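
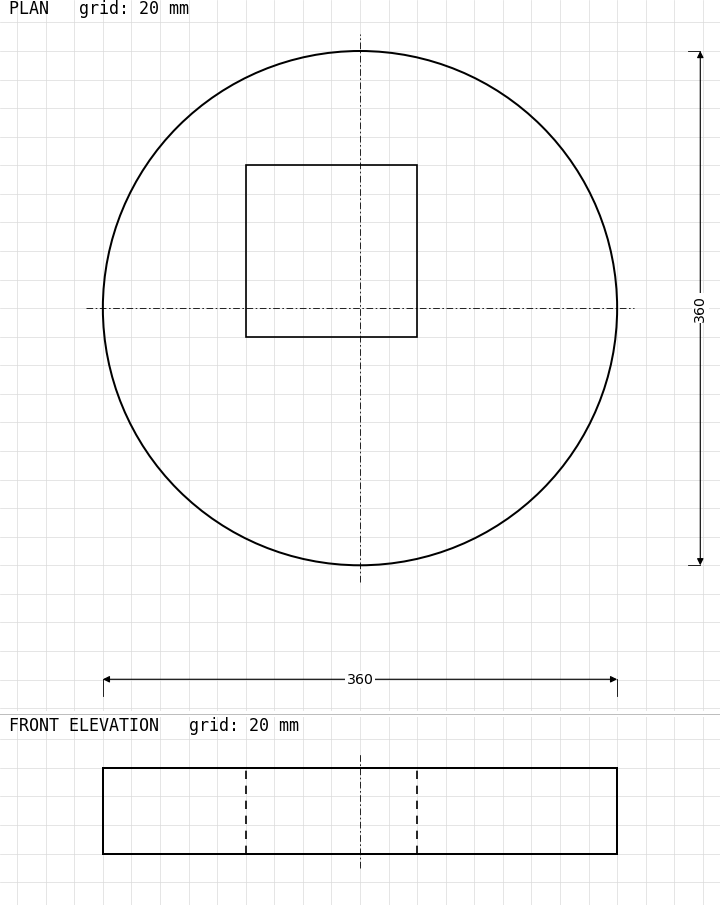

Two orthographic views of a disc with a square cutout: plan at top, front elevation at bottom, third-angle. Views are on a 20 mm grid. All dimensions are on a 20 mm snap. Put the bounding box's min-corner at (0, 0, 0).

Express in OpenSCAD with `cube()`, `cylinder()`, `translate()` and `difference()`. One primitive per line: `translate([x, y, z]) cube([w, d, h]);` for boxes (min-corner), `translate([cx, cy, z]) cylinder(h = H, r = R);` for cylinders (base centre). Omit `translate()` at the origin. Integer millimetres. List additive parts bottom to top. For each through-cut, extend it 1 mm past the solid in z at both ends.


difference() {
  translate([180, 180, 0]) cylinder(h = 60, r = 180);
  translate([100, 160, -1]) cube([120, 120, 62]);
}


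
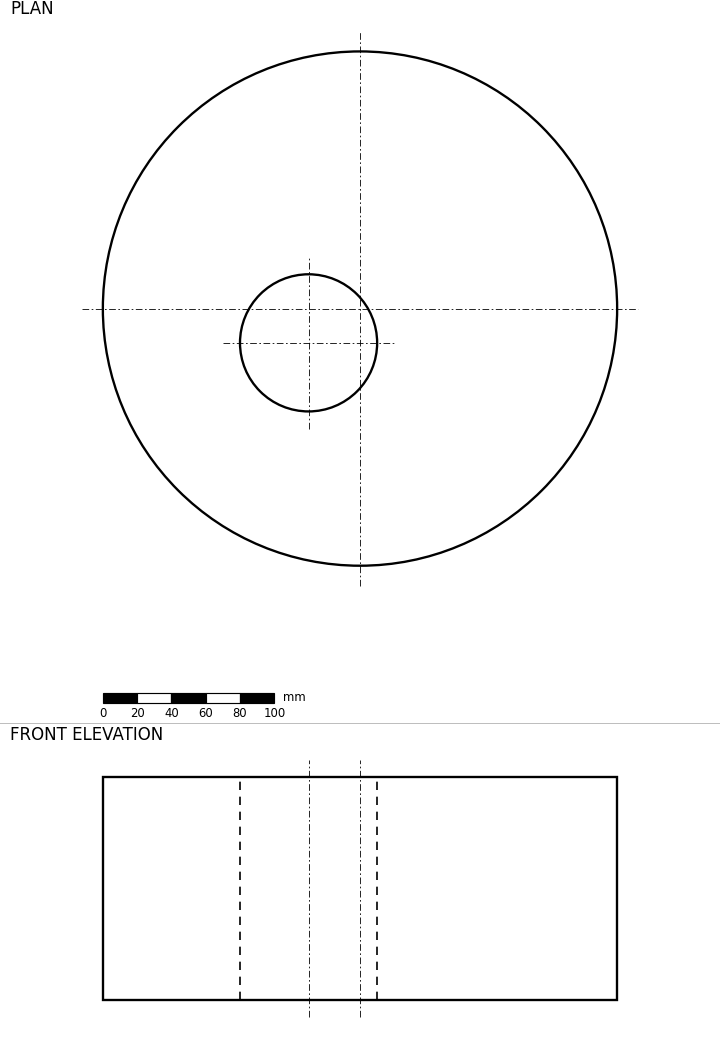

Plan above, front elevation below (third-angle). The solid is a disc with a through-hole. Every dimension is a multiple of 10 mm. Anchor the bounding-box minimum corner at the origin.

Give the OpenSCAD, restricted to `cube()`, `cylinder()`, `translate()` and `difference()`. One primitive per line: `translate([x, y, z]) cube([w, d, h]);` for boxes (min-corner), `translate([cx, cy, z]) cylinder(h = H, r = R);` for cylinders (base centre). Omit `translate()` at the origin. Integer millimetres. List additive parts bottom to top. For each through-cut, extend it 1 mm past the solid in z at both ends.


difference() {
  translate([150, 150, 0]) cylinder(h = 130, r = 150);
  translate([120, 130, -1]) cylinder(h = 132, r = 40);
}


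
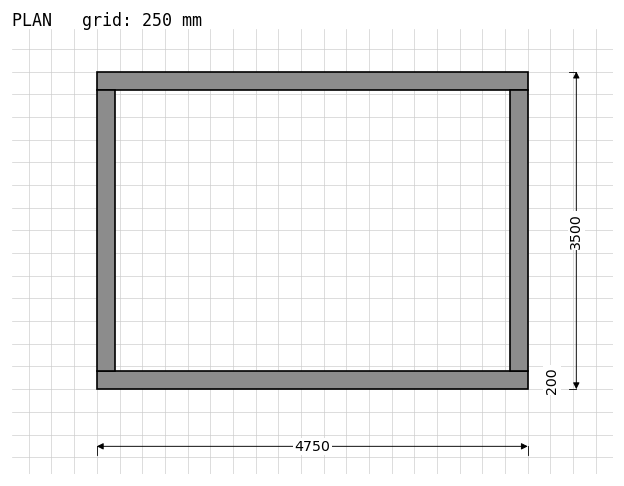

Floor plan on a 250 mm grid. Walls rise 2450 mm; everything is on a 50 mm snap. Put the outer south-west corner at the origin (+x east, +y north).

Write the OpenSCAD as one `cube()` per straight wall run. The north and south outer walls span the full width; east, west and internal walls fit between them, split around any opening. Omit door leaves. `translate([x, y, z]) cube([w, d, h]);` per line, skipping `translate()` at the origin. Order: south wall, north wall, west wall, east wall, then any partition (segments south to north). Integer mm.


cube([4750, 200, 2450]);
translate([0, 3300, 0]) cube([4750, 200, 2450]);
translate([0, 200, 0]) cube([200, 3100, 2450]);
translate([4550, 200, 0]) cube([200, 3100, 2450]);


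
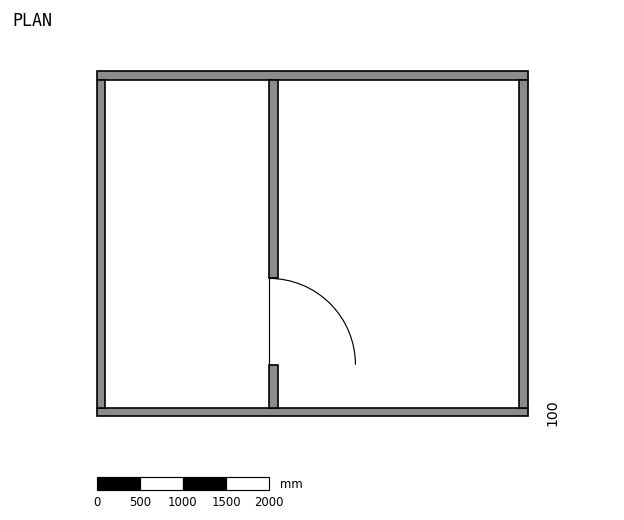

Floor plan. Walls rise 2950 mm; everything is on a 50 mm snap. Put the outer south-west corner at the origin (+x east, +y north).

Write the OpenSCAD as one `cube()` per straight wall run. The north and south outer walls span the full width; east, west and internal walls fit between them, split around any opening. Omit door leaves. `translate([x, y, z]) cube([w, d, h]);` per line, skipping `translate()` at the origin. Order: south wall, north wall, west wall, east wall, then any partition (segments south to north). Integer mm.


cube([5000, 100, 2950]);
translate([0, 3900, 0]) cube([5000, 100, 2950]);
translate([0, 100, 0]) cube([100, 3800, 2950]);
translate([4900, 100, 0]) cube([100, 3800, 2950]);
translate([2000, 100, 0]) cube([100, 500, 2950]);
translate([2000, 1600, 0]) cube([100, 2300, 2950]);


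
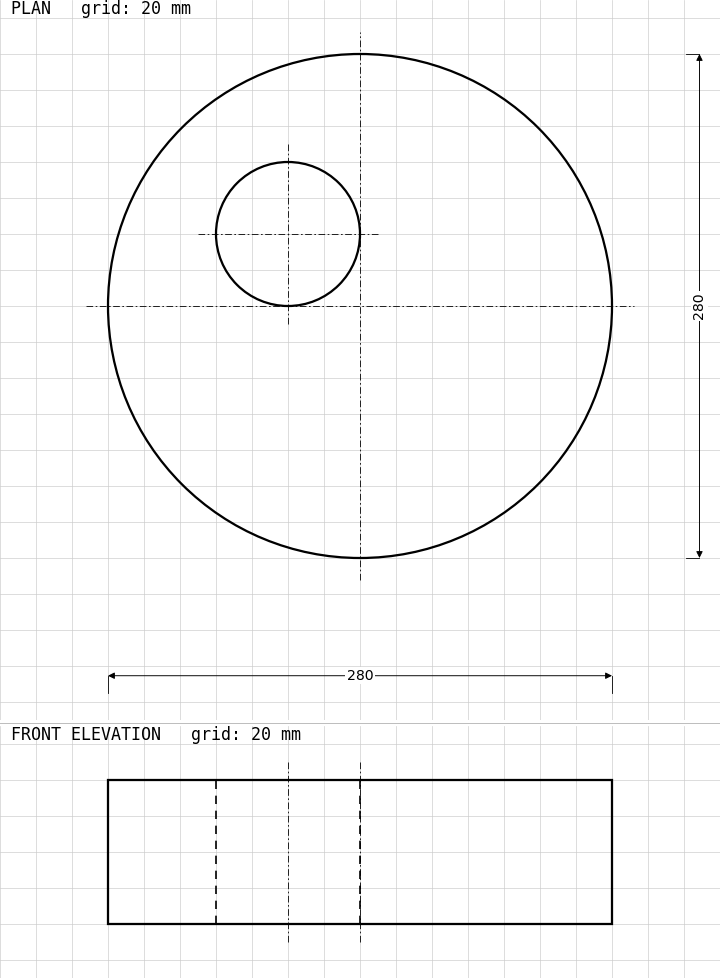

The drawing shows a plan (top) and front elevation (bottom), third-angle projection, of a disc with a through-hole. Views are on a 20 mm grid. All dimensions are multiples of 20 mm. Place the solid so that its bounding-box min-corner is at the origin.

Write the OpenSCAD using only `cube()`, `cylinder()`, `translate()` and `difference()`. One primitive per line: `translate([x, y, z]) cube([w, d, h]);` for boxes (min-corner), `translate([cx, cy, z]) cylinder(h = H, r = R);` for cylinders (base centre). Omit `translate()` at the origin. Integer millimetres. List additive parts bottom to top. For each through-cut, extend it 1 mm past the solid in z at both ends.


difference() {
  translate([140, 140, 0]) cylinder(h = 80, r = 140);
  translate([100, 180, -1]) cylinder(h = 82, r = 40);
}


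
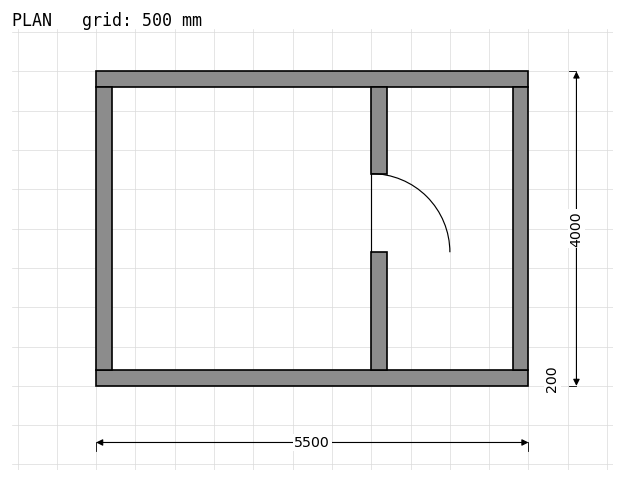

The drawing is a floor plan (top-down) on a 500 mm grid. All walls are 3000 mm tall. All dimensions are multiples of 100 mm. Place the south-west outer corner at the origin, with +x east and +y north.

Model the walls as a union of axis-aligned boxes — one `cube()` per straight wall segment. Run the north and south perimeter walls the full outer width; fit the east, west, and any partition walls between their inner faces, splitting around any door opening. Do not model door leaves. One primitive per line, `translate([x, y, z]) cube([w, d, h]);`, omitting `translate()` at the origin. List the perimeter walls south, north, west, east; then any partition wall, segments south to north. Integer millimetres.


cube([5500, 200, 3000]);
translate([0, 3800, 0]) cube([5500, 200, 3000]);
translate([0, 200, 0]) cube([200, 3600, 3000]);
translate([5300, 200, 0]) cube([200, 3600, 3000]);
translate([3500, 200, 0]) cube([200, 1500, 3000]);
translate([3500, 2700, 0]) cube([200, 1100, 3000]);


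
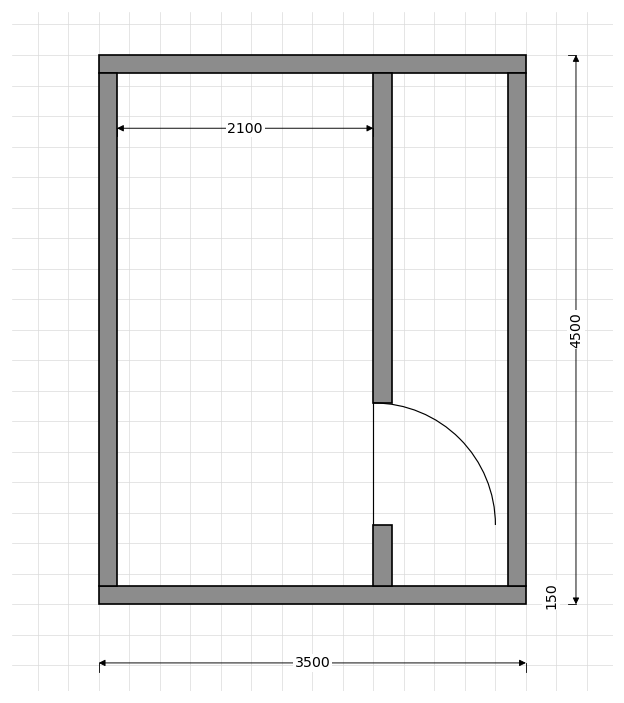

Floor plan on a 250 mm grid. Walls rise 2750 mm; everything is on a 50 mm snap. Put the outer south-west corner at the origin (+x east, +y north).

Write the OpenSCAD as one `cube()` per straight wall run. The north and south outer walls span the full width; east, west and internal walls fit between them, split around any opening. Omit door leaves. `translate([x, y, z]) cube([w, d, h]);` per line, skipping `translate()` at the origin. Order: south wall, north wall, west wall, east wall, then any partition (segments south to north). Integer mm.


cube([3500, 150, 2750]);
translate([0, 4350, 0]) cube([3500, 150, 2750]);
translate([0, 150, 0]) cube([150, 4200, 2750]);
translate([3350, 150, 0]) cube([150, 4200, 2750]);
translate([2250, 150, 0]) cube([150, 500, 2750]);
translate([2250, 1650, 0]) cube([150, 2700, 2750]);


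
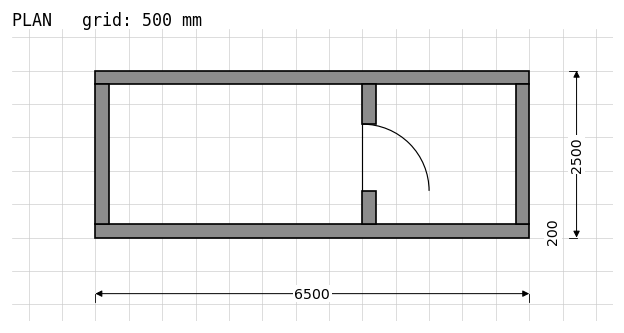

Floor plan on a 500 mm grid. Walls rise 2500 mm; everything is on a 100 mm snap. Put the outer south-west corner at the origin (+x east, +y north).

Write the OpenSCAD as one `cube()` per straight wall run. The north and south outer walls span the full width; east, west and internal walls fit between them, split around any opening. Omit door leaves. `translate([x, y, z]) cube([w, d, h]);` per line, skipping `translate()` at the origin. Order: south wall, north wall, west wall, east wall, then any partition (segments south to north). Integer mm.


cube([6500, 200, 2500]);
translate([0, 2300, 0]) cube([6500, 200, 2500]);
translate([0, 200, 0]) cube([200, 2100, 2500]);
translate([6300, 200, 0]) cube([200, 2100, 2500]);
translate([4000, 200, 0]) cube([200, 500, 2500]);
translate([4000, 1700, 0]) cube([200, 600, 2500]);


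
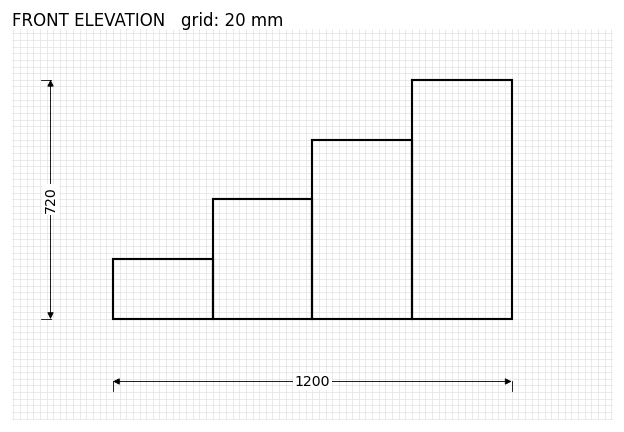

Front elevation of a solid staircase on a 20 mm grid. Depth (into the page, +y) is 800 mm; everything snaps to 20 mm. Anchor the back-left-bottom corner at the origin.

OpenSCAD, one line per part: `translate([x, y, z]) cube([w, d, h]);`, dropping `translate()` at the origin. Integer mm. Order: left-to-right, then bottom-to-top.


cube([300, 800, 180]);
translate([300, 0, 0]) cube([300, 800, 360]);
translate([600, 0, 0]) cube([300, 800, 540]);
translate([900, 0, 0]) cube([300, 800, 720]);


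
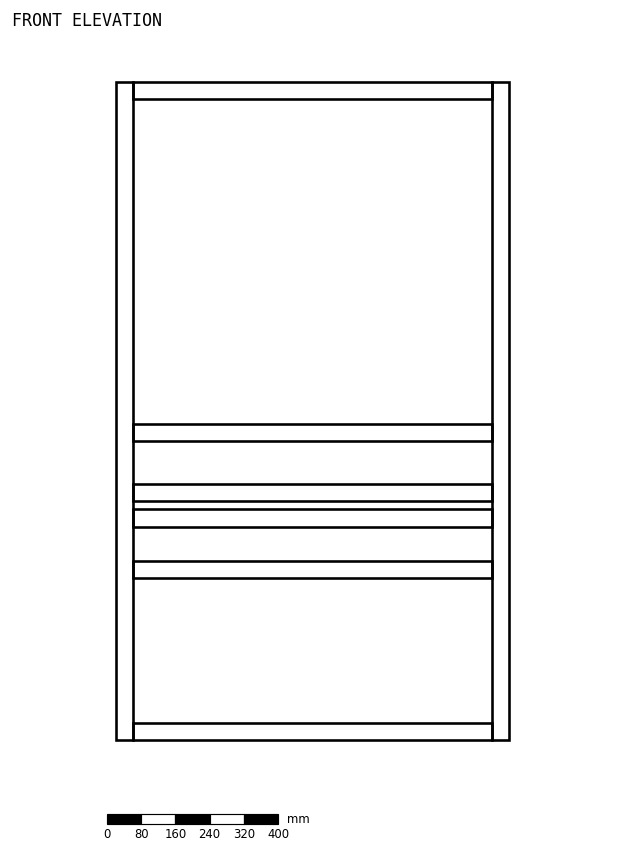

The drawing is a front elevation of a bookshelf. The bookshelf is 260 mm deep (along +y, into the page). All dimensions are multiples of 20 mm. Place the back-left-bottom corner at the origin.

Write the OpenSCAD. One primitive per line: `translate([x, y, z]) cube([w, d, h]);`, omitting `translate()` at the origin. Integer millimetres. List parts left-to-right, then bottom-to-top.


cube([40, 260, 1540]);
translate([40, 0, 0]) cube([840, 260, 40]);
translate([40, 0, 380]) cube([840, 260, 40]);
translate([40, 0, 500]) cube([840, 260, 40]);
translate([40, 0, 560]) cube([840, 260, 40]);
translate([40, 0, 700]) cube([840, 260, 40]);
translate([40, 0, 1500]) cube([840, 260, 40]);
translate([880, 0, 0]) cube([40, 260, 1540]);


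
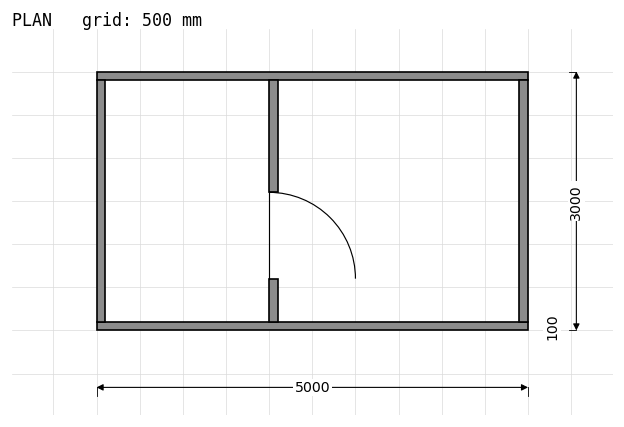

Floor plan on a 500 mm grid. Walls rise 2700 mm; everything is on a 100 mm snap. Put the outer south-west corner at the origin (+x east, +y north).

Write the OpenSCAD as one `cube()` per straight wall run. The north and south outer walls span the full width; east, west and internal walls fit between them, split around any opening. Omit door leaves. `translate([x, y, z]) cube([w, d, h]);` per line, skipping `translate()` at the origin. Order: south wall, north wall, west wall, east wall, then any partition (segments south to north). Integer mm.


cube([5000, 100, 2700]);
translate([0, 2900, 0]) cube([5000, 100, 2700]);
translate([0, 100, 0]) cube([100, 2800, 2700]);
translate([4900, 100, 0]) cube([100, 2800, 2700]);
translate([2000, 100, 0]) cube([100, 500, 2700]);
translate([2000, 1600, 0]) cube([100, 1300, 2700]);


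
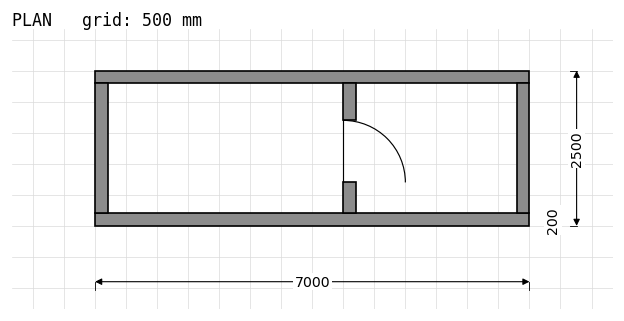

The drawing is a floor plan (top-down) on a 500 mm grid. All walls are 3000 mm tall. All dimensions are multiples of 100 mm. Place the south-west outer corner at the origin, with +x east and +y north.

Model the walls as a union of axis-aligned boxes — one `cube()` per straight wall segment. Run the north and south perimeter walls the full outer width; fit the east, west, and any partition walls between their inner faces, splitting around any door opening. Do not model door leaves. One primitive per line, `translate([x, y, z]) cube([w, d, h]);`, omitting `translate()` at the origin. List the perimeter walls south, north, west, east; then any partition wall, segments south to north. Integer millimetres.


cube([7000, 200, 3000]);
translate([0, 2300, 0]) cube([7000, 200, 3000]);
translate([0, 200, 0]) cube([200, 2100, 3000]);
translate([6800, 200, 0]) cube([200, 2100, 3000]);
translate([4000, 200, 0]) cube([200, 500, 3000]);
translate([4000, 1700, 0]) cube([200, 600, 3000]);


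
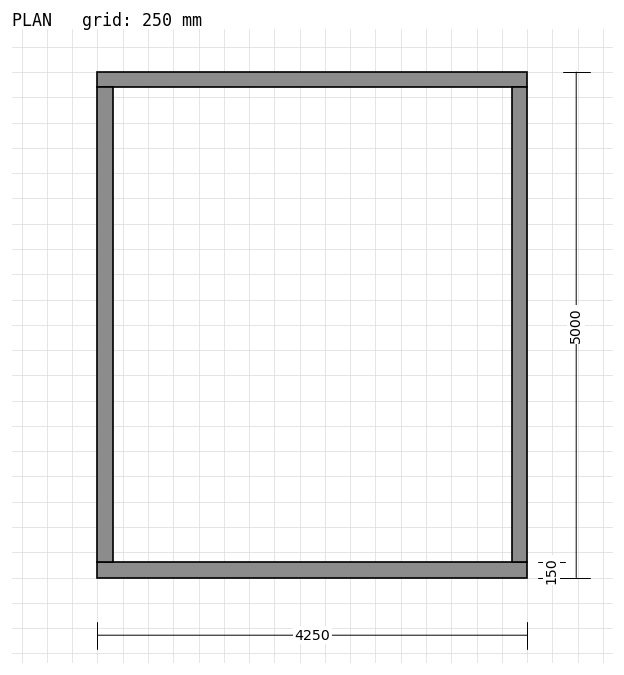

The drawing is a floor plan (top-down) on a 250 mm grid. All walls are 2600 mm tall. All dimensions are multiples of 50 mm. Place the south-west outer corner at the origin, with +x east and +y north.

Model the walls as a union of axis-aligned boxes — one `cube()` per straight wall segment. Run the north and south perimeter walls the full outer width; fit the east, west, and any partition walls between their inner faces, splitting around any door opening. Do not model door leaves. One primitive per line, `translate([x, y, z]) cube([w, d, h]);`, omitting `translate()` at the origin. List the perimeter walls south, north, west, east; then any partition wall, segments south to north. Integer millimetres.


cube([4250, 150, 2600]);
translate([0, 4850, 0]) cube([4250, 150, 2600]);
translate([0, 150, 0]) cube([150, 4700, 2600]);
translate([4100, 150, 0]) cube([150, 4700, 2600]);


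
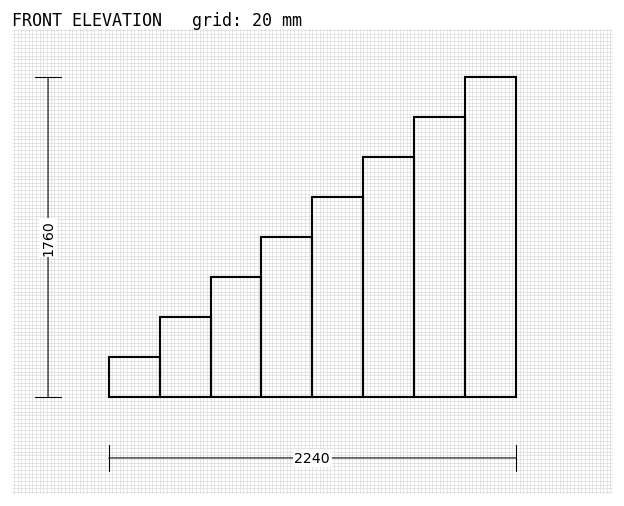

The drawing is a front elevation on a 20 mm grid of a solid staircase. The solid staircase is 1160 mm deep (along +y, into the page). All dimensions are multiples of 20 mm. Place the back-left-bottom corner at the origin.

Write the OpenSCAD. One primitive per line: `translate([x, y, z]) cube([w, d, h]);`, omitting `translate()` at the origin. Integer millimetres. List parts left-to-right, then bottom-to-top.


cube([280, 1160, 220]);
translate([280, 0, 0]) cube([280, 1160, 440]);
translate([560, 0, 0]) cube([280, 1160, 660]);
translate([840, 0, 0]) cube([280, 1160, 880]);
translate([1120, 0, 0]) cube([280, 1160, 1100]);
translate([1400, 0, 0]) cube([280, 1160, 1320]);
translate([1680, 0, 0]) cube([280, 1160, 1540]);
translate([1960, 0, 0]) cube([280, 1160, 1760]);


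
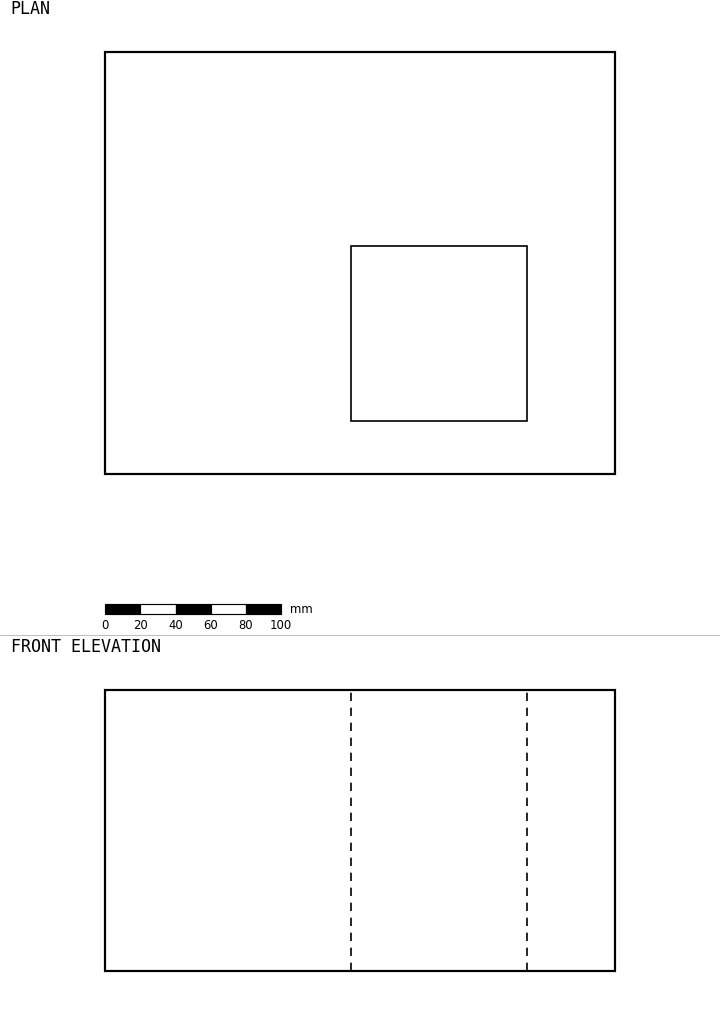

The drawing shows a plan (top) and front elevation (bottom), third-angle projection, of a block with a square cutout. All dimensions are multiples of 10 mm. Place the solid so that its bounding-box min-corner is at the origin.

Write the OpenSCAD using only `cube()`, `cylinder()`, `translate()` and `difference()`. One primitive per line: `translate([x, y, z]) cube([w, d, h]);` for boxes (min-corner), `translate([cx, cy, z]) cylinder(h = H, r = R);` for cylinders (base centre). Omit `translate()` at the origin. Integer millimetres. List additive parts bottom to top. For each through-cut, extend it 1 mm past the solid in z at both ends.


difference() {
  cube([290, 240, 160]);
  translate([140, 30, -1]) cube([100, 100, 162]);
}


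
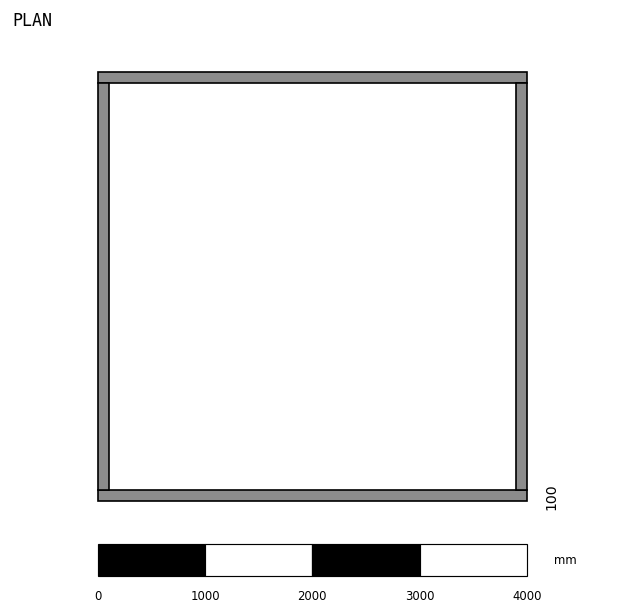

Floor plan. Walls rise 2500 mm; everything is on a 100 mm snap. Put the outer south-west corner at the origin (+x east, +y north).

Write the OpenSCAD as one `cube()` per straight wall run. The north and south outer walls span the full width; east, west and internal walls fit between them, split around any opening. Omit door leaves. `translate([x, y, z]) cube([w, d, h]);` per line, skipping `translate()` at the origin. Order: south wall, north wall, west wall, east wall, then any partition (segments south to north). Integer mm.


cube([4000, 100, 2500]);
translate([0, 3900, 0]) cube([4000, 100, 2500]);
translate([0, 100, 0]) cube([100, 3800, 2500]);
translate([3900, 100, 0]) cube([100, 3800, 2500]);


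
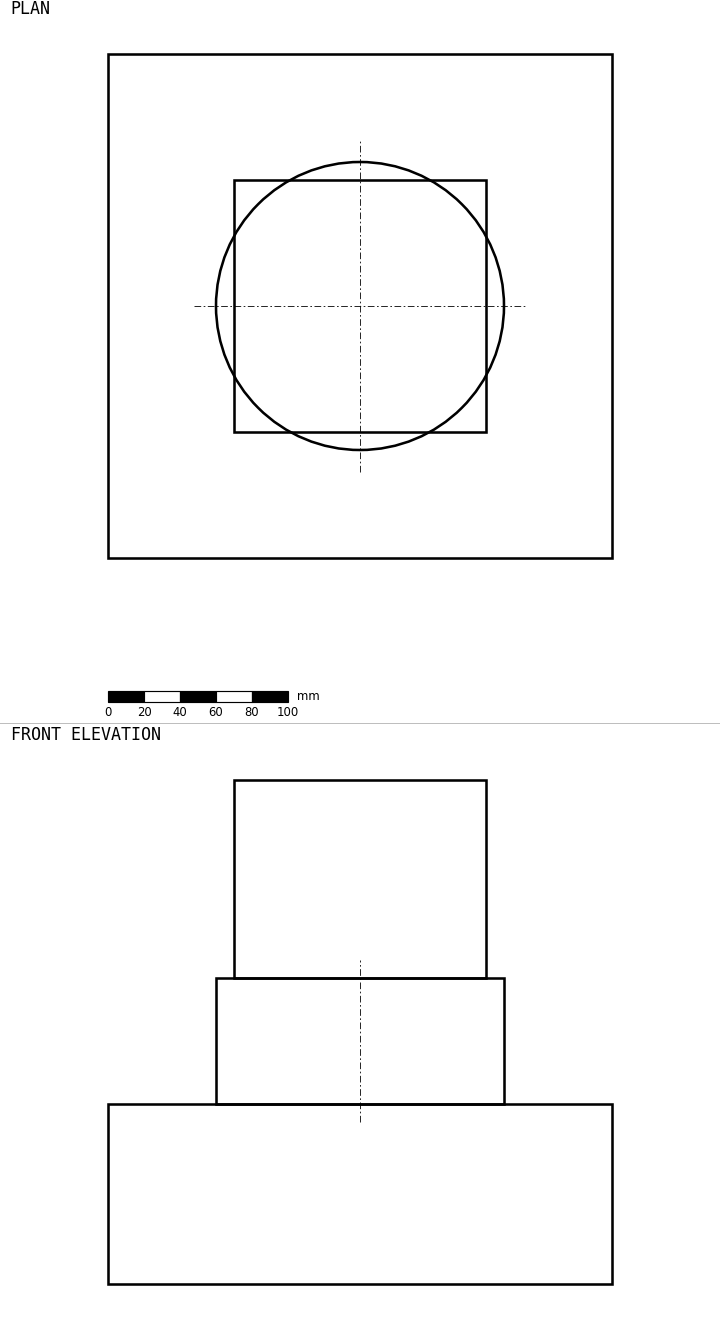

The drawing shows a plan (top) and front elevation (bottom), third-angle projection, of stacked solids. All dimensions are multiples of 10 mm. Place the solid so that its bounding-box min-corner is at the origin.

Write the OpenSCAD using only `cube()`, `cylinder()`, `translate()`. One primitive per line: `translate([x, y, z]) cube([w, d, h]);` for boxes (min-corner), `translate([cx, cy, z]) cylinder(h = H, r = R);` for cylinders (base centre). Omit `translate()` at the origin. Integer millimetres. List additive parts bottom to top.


cube([280, 280, 100]);
translate([140, 140, 100]) cylinder(h = 70, r = 80);
translate([70, 70, 170]) cube([140, 140, 110]);


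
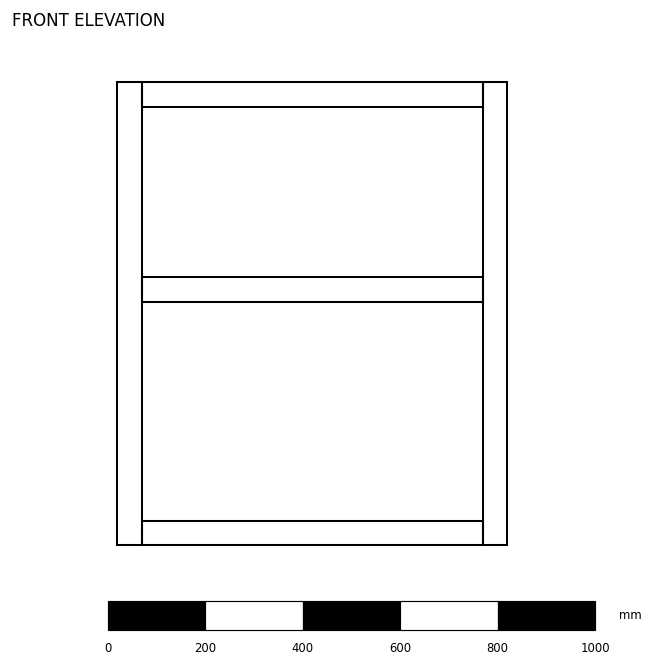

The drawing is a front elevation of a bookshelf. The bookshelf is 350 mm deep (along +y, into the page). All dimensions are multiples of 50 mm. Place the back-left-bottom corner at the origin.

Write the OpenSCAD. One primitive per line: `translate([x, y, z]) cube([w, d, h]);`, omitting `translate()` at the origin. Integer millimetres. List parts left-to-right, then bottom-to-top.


cube([50, 350, 950]);
translate([50, 0, 0]) cube([700, 350, 50]);
translate([50, 0, 500]) cube([700, 350, 50]);
translate([50, 0, 900]) cube([700, 350, 50]);
translate([750, 0, 0]) cube([50, 350, 950]);


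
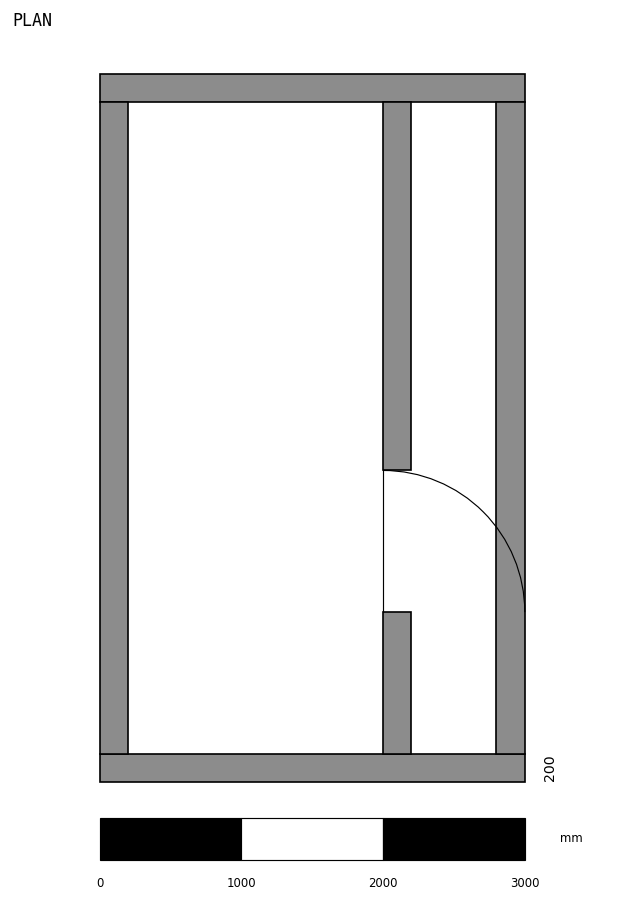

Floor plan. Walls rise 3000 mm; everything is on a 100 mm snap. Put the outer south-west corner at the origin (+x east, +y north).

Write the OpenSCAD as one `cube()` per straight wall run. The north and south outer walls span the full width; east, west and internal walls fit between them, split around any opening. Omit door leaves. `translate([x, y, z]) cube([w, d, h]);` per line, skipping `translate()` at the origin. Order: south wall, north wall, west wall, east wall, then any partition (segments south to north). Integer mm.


cube([3000, 200, 3000]);
translate([0, 4800, 0]) cube([3000, 200, 3000]);
translate([0, 200, 0]) cube([200, 4600, 3000]);
translate([2800, 200, 0]) cube([200, 4600, 3000]);
translate([2000, 200, 0]) cube([200, 1000, 3000]);
translate([2000, 2200, 0]) cube([200, 2600, 3000]);


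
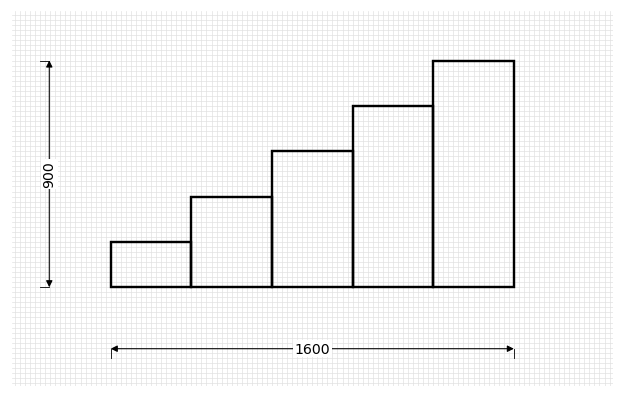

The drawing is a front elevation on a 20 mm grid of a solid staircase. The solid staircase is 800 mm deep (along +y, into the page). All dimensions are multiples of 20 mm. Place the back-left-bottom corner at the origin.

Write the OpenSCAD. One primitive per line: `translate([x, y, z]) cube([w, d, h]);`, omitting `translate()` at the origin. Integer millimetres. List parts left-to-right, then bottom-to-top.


cube([320, 800, 180]);
translate([320, 0, 0]) cube([320, 800, 360]);
translate([640, 0, 0]) cube([320, 800, 540]);
translate([960, 0, 0]) cube([320, 800, 720]);
translate([1280, 0, 0]) cube([320, 800, 900]);


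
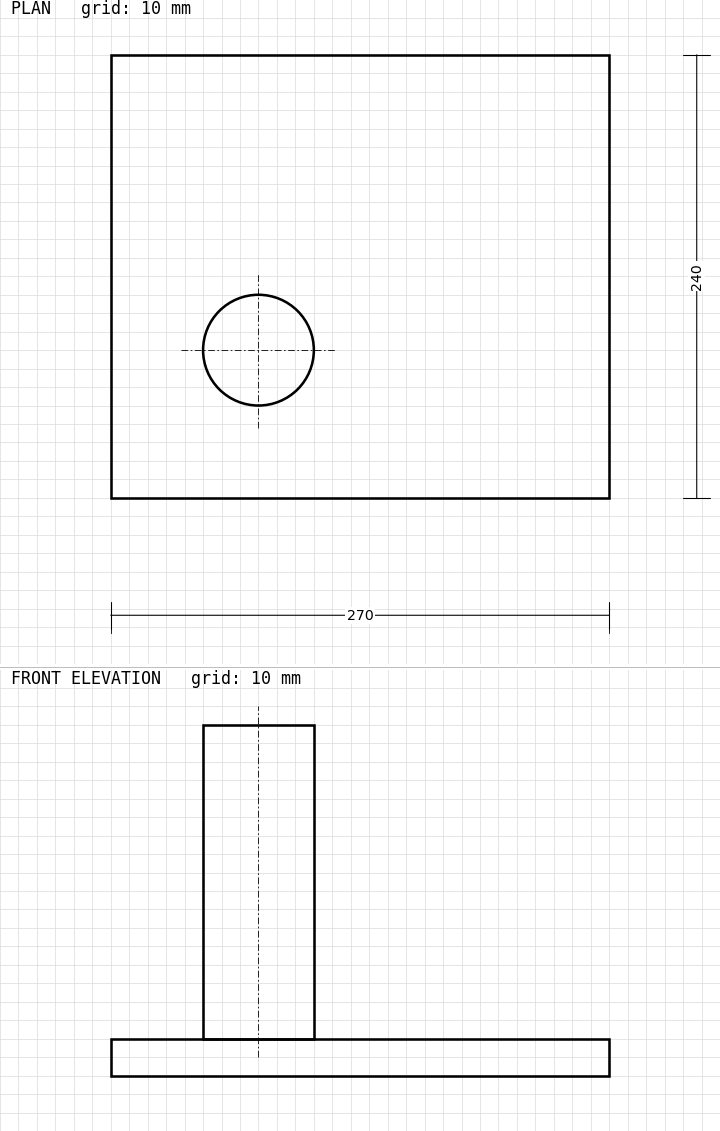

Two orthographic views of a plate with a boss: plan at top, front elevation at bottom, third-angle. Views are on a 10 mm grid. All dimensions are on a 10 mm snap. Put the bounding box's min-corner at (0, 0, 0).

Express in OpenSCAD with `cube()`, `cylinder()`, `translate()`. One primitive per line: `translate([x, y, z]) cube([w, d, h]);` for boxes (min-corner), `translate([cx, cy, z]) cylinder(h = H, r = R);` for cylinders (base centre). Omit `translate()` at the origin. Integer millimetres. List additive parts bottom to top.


cube([270, 240, 20]);
translate([80, 80, 20]) cylinder(h = 170, r = 30);


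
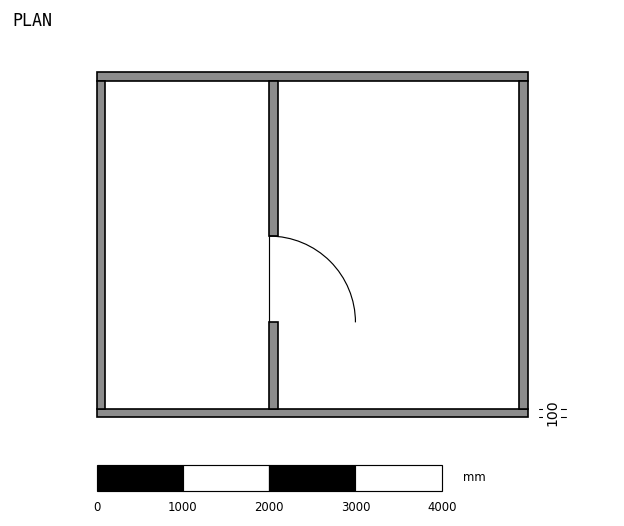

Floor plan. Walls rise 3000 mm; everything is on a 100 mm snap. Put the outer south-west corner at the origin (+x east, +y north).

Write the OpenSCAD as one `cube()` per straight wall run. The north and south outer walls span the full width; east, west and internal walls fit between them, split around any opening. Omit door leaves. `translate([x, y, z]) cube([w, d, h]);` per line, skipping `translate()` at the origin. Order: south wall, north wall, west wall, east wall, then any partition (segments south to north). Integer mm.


cube([5000, 100, 3000]);
translate([0, 3900, 0]) cube([5000, 100, 3000]);
translate([0, 100, 0]) cube([100, 3800, 3000]);
translate([4900, 100, 0]) cube([100, 3800, 3000]);
translate([2000, 100, 0]) cube([100, 1000, 3000]);
translate([2000, 2100, 0]) cube([100, 1800, 3000]);


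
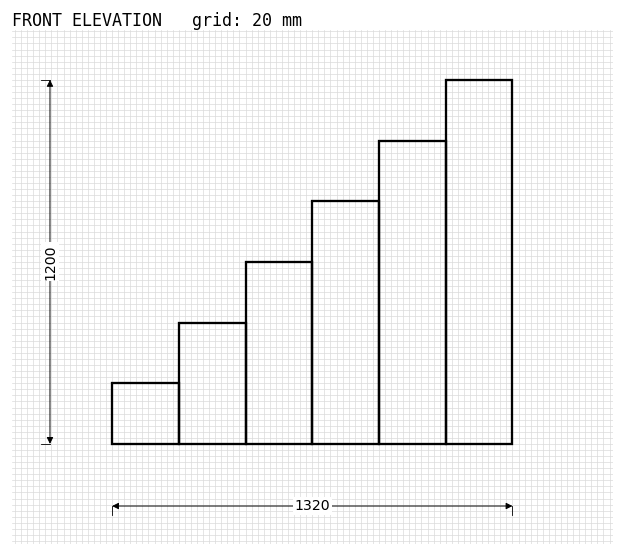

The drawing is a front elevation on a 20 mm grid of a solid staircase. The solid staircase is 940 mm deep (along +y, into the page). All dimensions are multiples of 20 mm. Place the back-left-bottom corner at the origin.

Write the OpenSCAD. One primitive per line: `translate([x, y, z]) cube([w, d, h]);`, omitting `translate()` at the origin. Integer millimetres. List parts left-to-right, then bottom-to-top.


cube([220, 940, 200]);
translate([220, 0, 0]) cube([220, 940, 400]);
translate([440, 0, 0]) cube([220, 940, 600]);
translate([660, 0, 0]) cube([220, 940, 800]);
translate([880, 0, 0]) cube([220, 940, 1000]);
translate([1100, 0, 0]) cube([220, 940, 1200]);


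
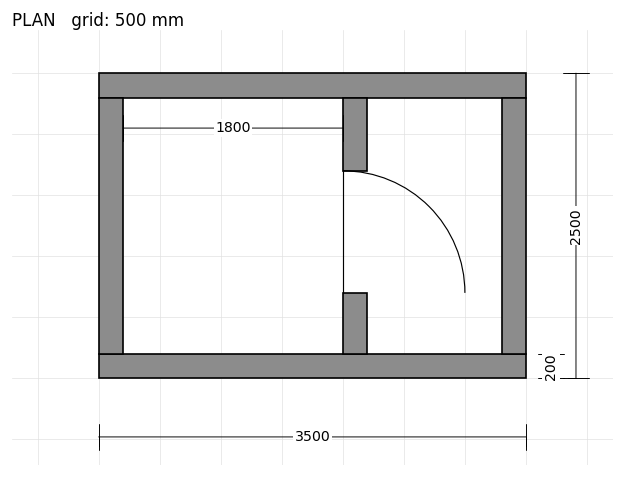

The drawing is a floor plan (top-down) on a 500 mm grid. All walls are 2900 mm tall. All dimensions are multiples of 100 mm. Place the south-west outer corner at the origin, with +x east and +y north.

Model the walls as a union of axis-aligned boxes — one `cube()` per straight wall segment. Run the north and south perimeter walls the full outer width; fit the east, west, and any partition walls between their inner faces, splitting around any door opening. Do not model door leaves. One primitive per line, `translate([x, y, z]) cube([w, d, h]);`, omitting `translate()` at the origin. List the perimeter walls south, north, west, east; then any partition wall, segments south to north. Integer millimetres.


cube([3500, 200, 2900]);
translate([0, 2300, 0]) cube([3500, 200, 2900]);
translate([0, 200, 0]) cube([200, 2100, 2900]);
translate([3300, 200, 0]) cube([200, 2100, 2900]);
translate([2000, 200, 0]) cube([200, 500, 2900]);
translate([2000, 1700, 0]) cube([200, 600, 2900]);


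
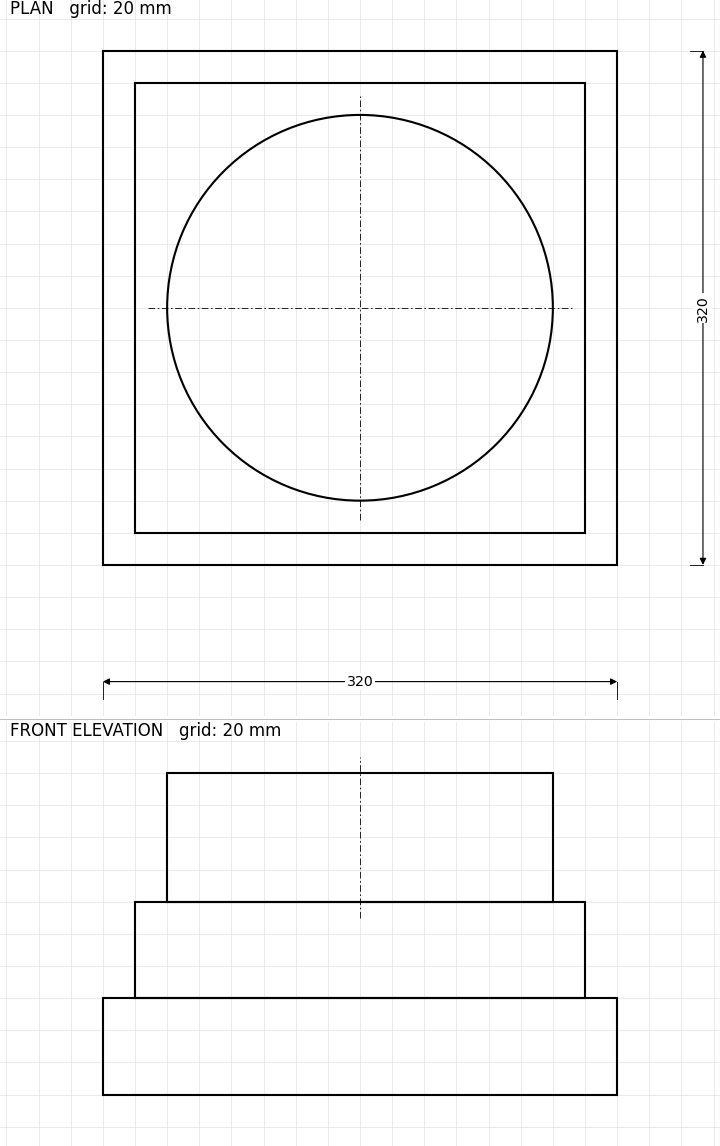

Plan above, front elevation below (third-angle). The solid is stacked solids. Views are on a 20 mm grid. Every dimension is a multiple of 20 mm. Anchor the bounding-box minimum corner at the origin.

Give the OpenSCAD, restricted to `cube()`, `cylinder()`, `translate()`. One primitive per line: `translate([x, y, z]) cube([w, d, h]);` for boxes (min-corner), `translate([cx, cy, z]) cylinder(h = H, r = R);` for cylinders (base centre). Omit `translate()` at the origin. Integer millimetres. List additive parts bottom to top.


cube([320, 320, 60]);
translate([20, 20, 60]) cube([280, 280, 60]);
translate([160, 160, 120]) cylinder(h = 80, r = 120);


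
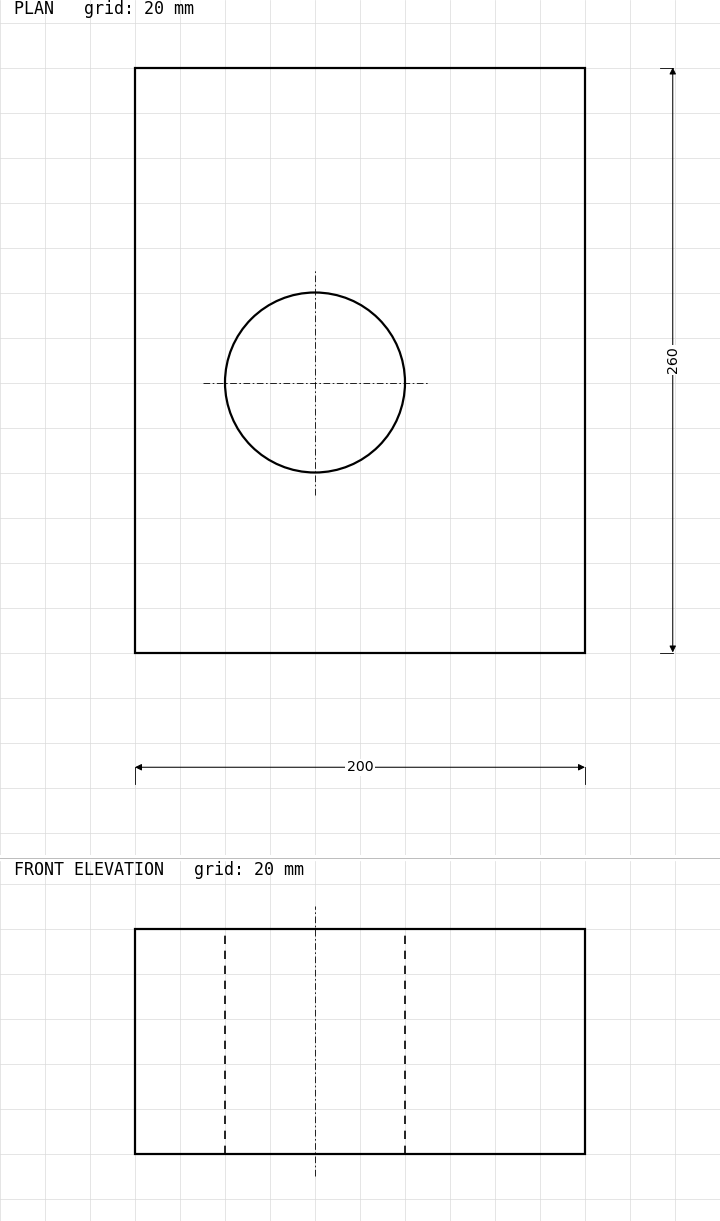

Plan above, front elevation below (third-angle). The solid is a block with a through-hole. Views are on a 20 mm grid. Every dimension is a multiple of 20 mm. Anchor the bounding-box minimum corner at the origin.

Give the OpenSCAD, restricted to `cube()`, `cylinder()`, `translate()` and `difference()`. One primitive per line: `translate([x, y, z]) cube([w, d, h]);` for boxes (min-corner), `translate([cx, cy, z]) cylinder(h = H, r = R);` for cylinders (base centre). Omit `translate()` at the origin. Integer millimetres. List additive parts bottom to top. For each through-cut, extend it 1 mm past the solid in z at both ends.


difference() {
  cube([200, 260, 100]);
  translate([80, 120, -1]) cylinder(h = 102, r = 40);
}


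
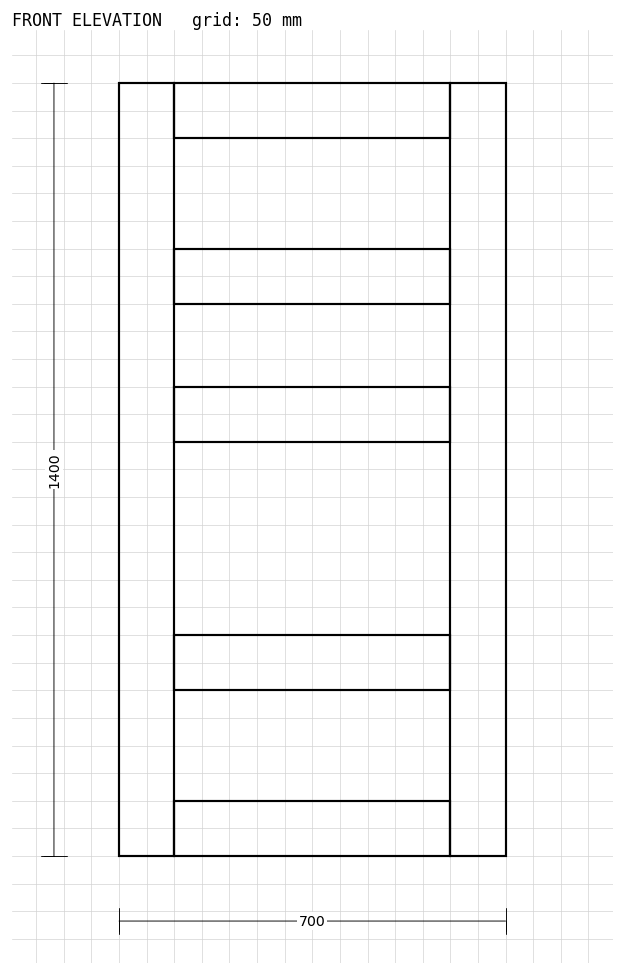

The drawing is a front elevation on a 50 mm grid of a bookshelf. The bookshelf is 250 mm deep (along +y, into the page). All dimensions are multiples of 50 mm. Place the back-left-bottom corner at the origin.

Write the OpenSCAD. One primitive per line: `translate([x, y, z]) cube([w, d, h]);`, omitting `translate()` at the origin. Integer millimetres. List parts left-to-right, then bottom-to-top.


cube([100, 250, 1400]);
translate([100, 0, 0]) cube([500, 250, 100]);
translate([100, 0, 300]) cube([500, 250, 100]);
translate([100, 0, 750]) cube([500, 250, 100]);
translate([100, 0, 1000]) cube([500, 250, 100]);
translate([100, 0, 1300]) cube([500, 250, 100]);
translate([600, 0, 0]) cube([100, 250, 1400]);


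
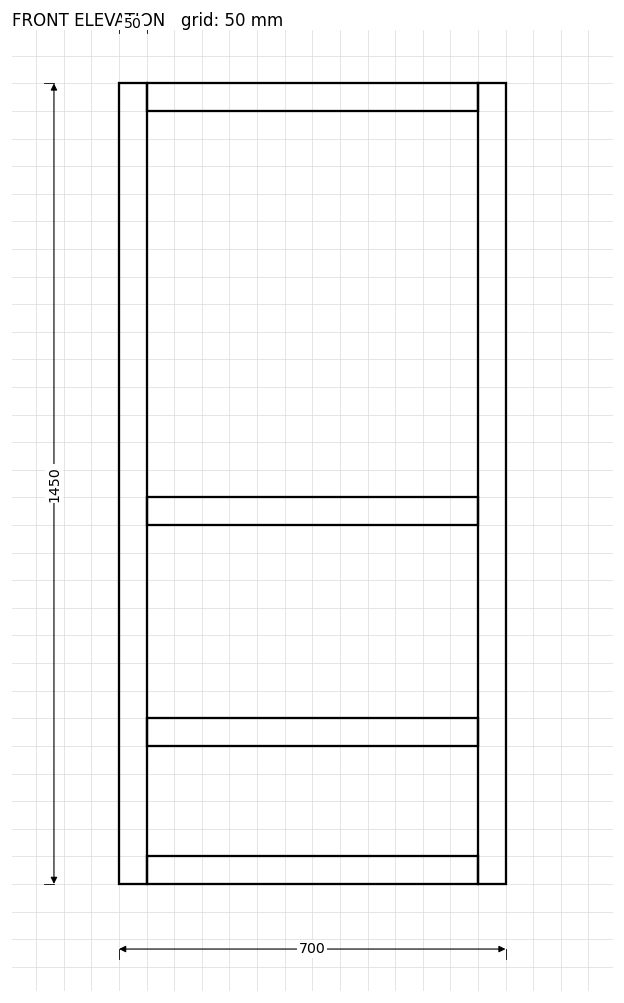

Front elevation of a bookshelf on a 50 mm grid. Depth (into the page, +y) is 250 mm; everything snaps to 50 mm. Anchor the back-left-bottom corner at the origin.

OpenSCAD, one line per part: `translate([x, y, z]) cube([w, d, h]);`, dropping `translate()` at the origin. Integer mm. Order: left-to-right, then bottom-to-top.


cube([50, 250, 1450]);
translate([50, 0, 0]) cube([600, 250, 50]);
translate([50, 0, 250]) cube([600, 250, 50]);
translate([50, 0, 650]) cube([600, 250, 50]);
translate([50, 0, 1400]) cube([600, 250, 50]);
translate([650, 0, 0]) cube([50, 250, 1450]);


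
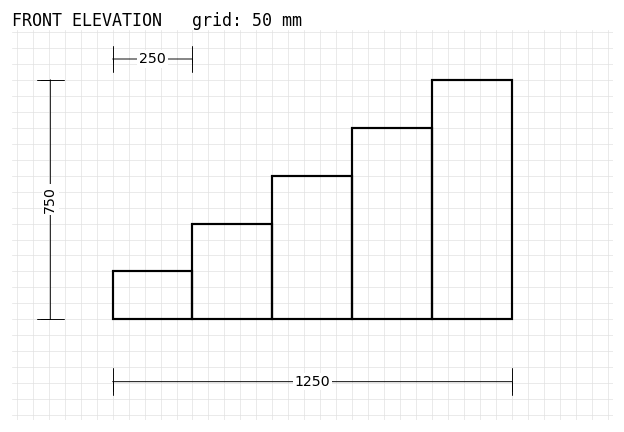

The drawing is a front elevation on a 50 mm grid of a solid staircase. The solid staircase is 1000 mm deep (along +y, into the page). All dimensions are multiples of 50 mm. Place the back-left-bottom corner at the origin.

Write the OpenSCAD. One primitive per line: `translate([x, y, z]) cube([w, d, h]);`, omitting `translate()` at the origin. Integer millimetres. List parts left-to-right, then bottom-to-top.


cube([250, 1000, 150]);
translate([250, 0, 0]) cube([250, 1000, 300]);
translate([500, 0, 0]) cube([250, 1000, 450]);
translate([750, 0, 0]) cube([250, 1000, 600]);
translate([1000, 0, 0]) cube([250, 1000, 750]);


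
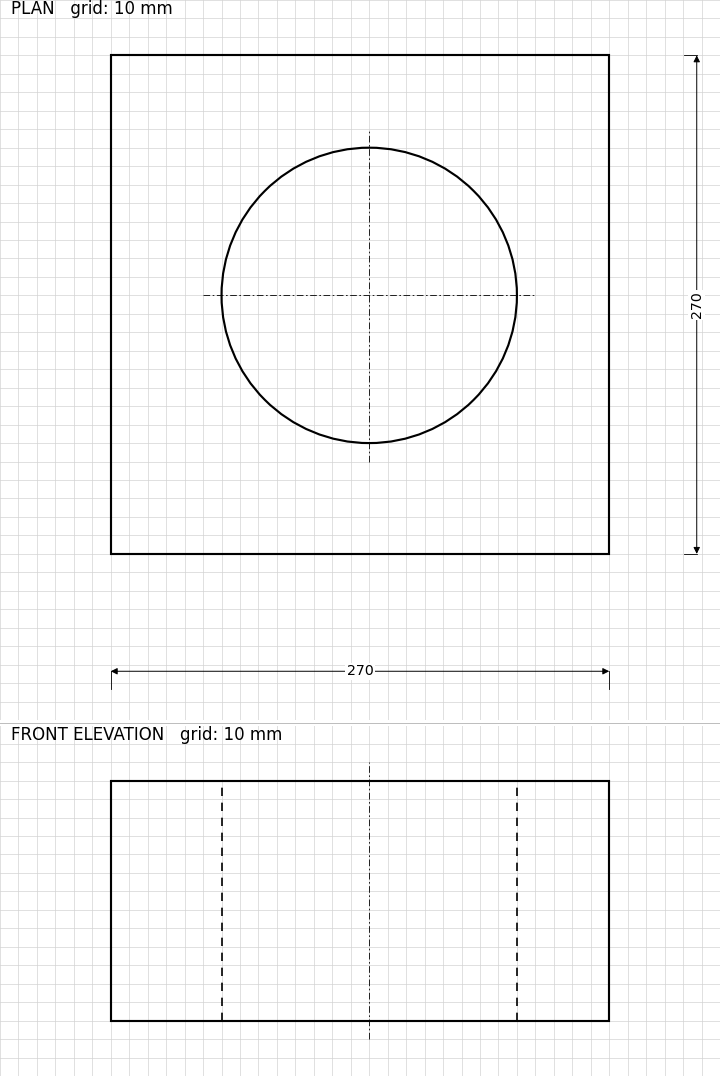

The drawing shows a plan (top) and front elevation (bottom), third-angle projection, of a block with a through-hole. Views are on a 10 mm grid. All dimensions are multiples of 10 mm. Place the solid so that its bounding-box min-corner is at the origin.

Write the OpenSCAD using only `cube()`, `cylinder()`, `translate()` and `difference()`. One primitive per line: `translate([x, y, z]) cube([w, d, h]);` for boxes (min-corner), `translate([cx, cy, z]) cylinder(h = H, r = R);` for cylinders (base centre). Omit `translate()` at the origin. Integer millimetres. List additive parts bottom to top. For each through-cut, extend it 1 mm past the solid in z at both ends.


difference() {
  cube([270, 270, 130]);
  translate([140, 140, -1]) cylinder(h = 132, r = 80);
}


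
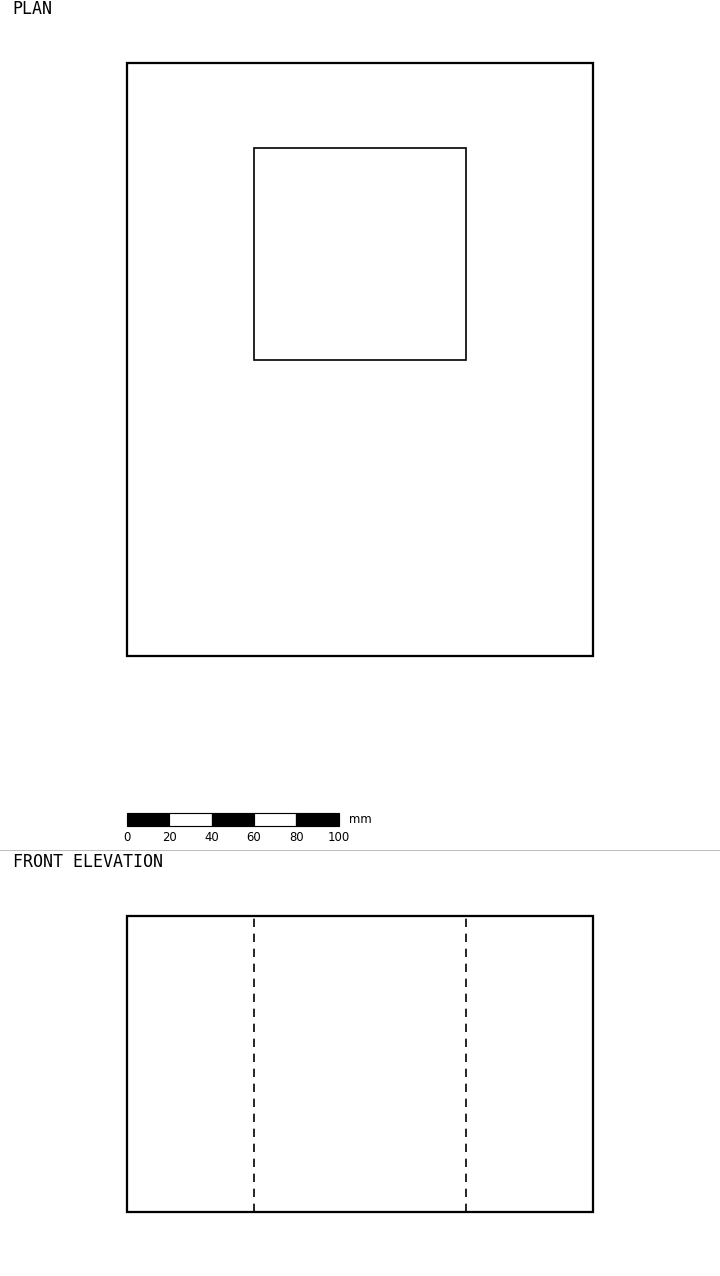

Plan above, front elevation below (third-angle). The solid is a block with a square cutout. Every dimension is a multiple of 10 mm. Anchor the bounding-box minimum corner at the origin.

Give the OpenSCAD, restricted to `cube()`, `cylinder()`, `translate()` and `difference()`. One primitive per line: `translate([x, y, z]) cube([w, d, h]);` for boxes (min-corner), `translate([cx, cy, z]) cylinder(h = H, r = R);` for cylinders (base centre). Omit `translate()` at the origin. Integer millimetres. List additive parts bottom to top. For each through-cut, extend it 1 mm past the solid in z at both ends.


difference() {
  cube([220, 280, 140]);
  translate([60, 140, -1]) cube([100, 100, 142]);
}


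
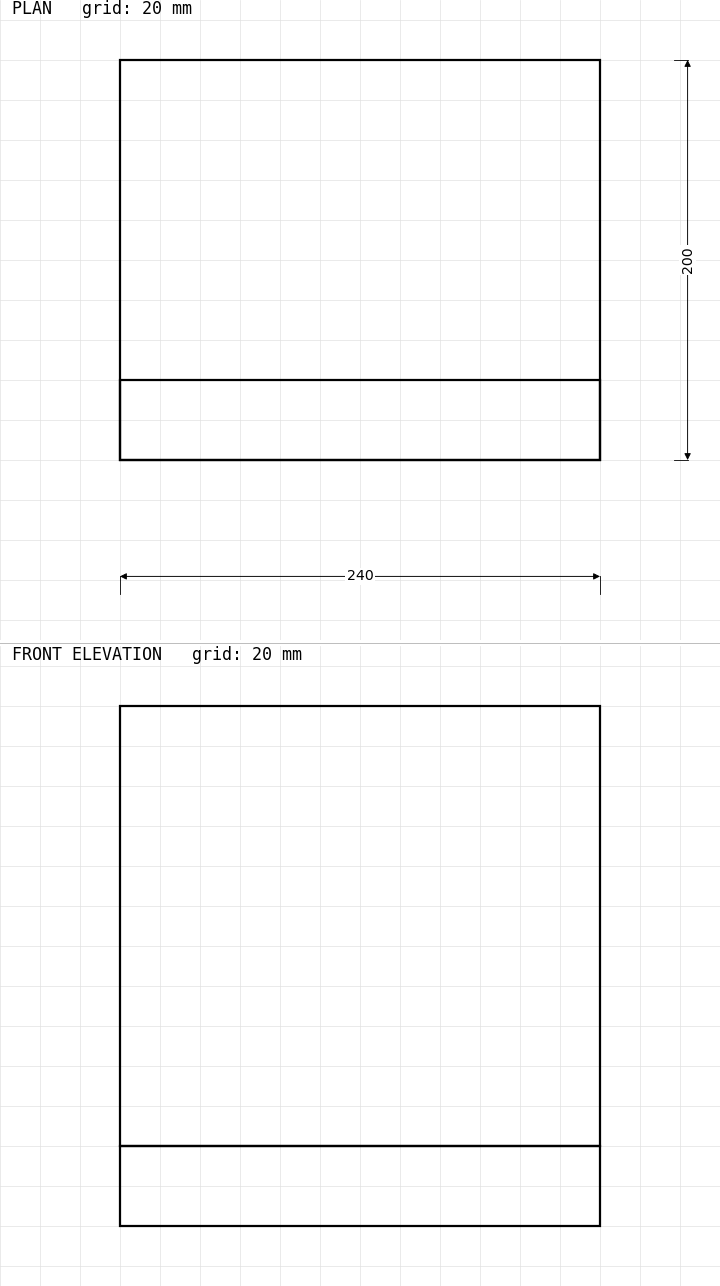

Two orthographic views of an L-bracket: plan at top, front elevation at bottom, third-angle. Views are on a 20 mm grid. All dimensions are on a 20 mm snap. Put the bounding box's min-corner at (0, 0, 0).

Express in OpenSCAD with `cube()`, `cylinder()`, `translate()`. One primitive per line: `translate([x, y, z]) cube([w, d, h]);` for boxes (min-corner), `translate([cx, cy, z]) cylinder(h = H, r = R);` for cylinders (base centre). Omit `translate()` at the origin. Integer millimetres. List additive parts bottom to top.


cube([240, 200, 40]);
translate([0, 0, 40]) cube([240, 40, 220]);


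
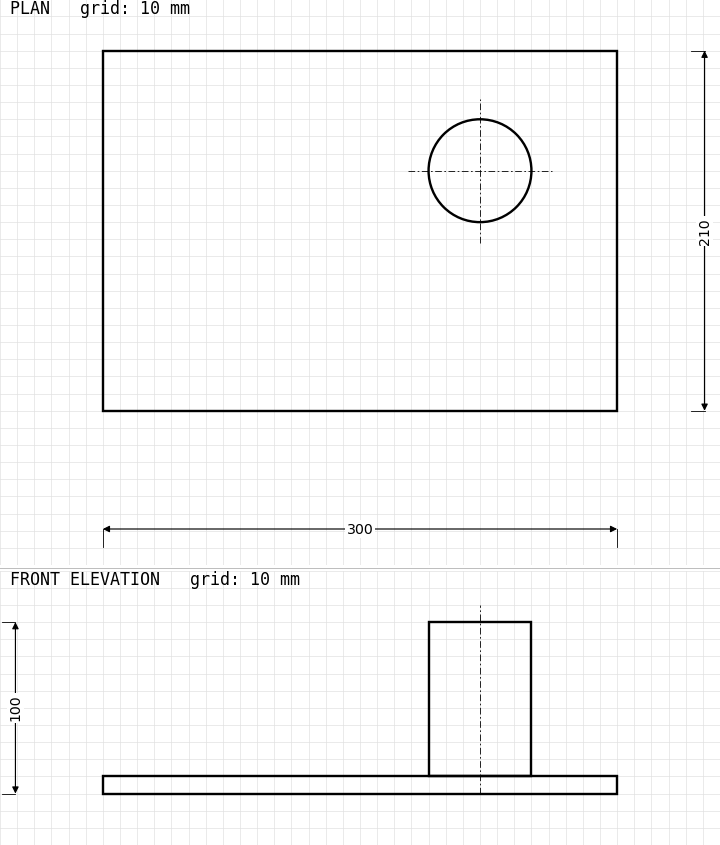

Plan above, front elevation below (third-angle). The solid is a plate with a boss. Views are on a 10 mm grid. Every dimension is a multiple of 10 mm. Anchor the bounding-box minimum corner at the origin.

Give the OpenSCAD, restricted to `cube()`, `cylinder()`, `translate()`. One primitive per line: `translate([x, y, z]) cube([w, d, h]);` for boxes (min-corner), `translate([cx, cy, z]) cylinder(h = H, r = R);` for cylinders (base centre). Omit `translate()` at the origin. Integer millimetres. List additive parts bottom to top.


cube([300, 210, 10]);
translate([220, 140, 10]) cylinder(h = 90, r = 30);


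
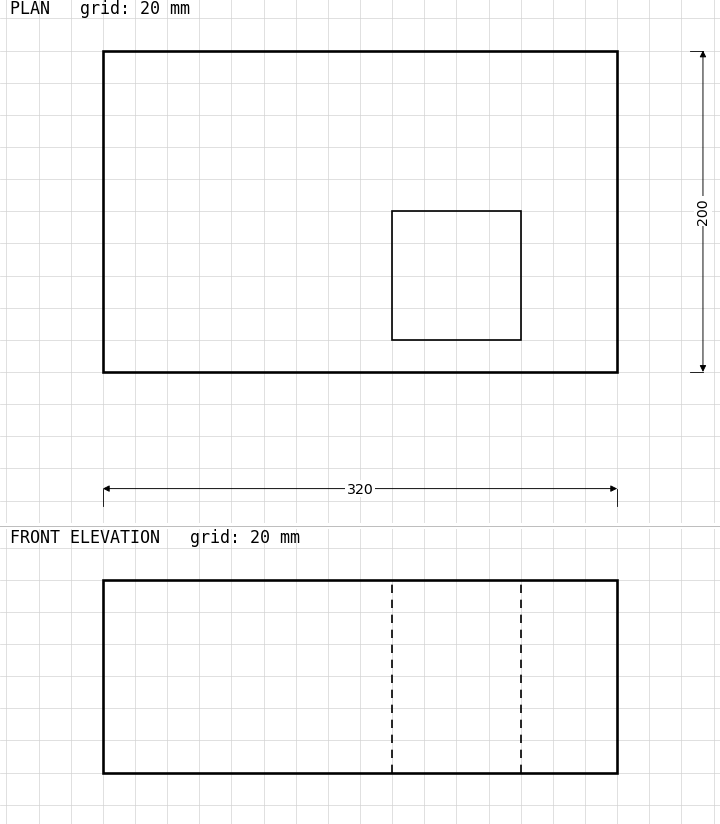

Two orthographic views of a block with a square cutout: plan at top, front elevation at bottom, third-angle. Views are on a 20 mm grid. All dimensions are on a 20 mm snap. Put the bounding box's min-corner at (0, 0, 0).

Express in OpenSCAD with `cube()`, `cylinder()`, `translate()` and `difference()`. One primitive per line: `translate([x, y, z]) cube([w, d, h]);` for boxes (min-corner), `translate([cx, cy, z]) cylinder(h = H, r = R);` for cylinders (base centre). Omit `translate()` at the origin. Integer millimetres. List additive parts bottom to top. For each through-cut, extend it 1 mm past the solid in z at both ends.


difference() {
  cube([320, 200, 120]);
  translate([180, 20, -1]) cube([80, 80, 122]);
}


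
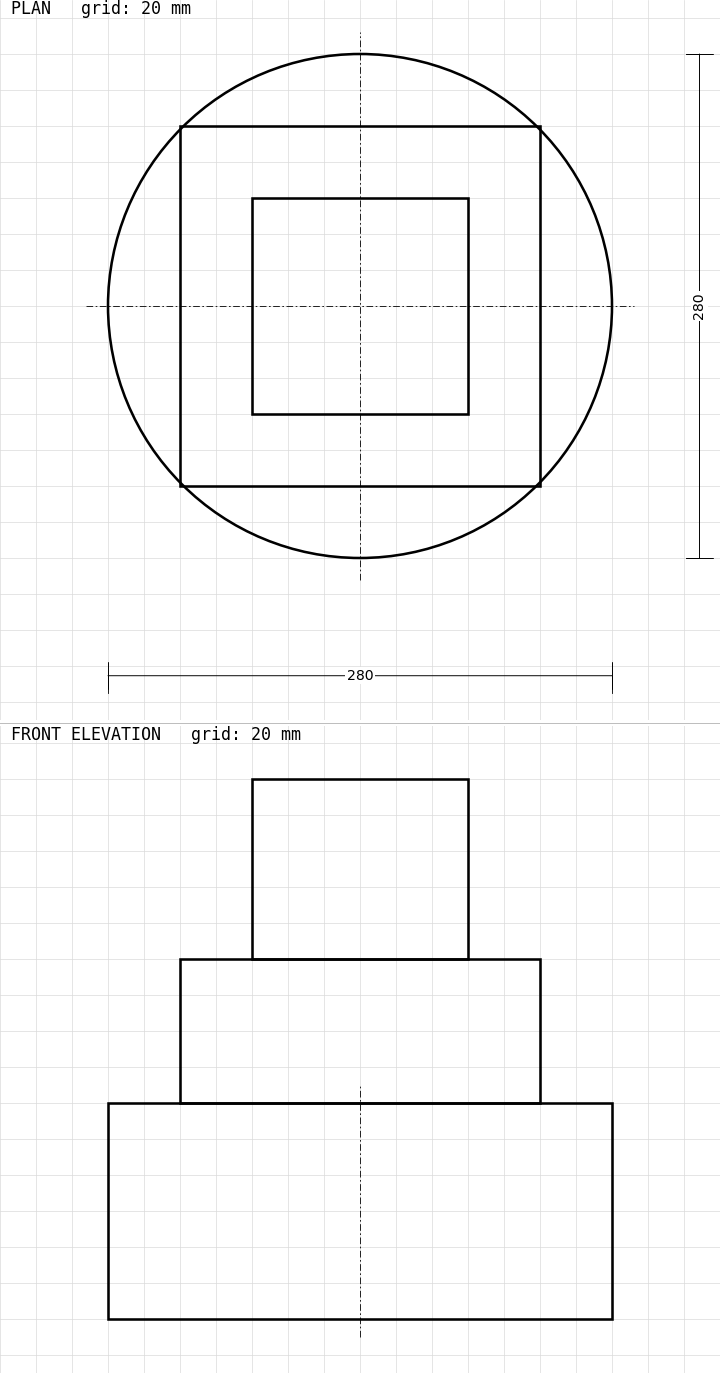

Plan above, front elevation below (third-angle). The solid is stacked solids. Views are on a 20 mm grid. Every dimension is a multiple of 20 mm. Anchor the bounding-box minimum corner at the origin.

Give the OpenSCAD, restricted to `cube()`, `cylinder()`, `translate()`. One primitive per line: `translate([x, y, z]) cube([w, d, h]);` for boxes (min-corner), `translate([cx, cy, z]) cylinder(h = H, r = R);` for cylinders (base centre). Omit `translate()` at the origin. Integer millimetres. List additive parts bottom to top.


translate([140, 140, 0]) cylinder(h = 120, r = 140);
translate([40, 40, 120]) cube([200, 200, 80]);
translate([80, 80, 200]) cube([120, 120, 100]);


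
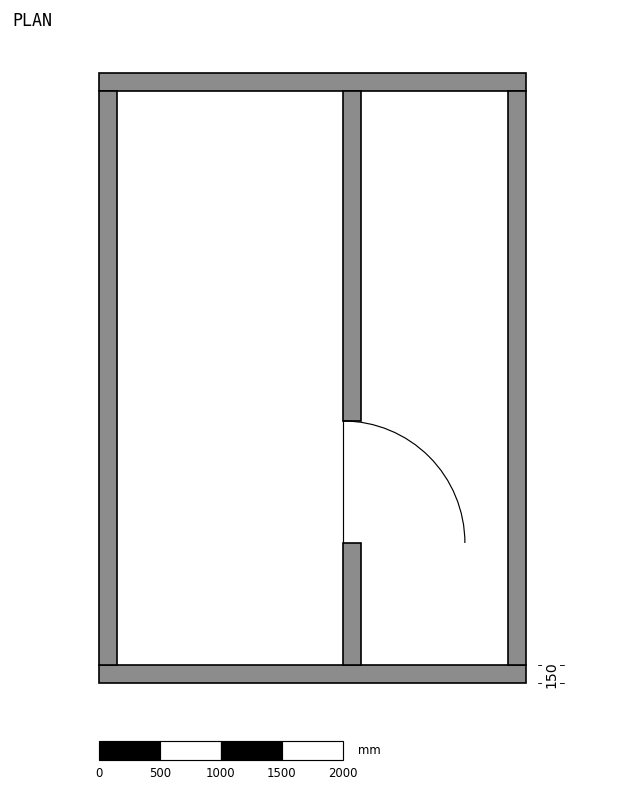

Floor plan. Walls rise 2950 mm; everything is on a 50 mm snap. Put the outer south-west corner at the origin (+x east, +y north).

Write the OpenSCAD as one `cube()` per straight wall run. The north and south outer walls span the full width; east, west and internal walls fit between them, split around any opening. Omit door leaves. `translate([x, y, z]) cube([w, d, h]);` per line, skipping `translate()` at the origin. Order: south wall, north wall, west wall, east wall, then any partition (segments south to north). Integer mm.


cube([3500, 150, 2950]);
translate([0, 4850, 0]) cube([3500, 150, 2950]);
translate([0, 150, 0]) cube([150, 4700, 2950]);
translate([3350, 150, 0]) cube([150, 4700, 2950]);
translate([2000, 150, 0]) cube([150, 1000, 2950]);
translate([2000, 2150, 0]) cube([150, 2700, 2950]);


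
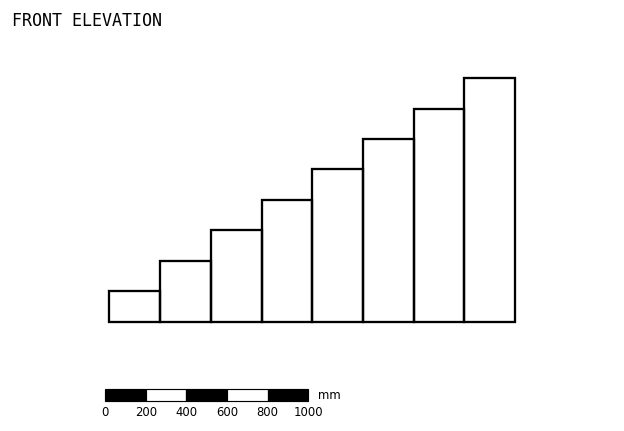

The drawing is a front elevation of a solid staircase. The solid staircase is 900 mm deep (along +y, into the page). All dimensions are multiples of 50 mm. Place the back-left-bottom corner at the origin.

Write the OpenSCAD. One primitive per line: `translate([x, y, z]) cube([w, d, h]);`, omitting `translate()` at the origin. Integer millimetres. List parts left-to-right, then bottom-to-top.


cube([250, 900, 150]);
translate([250, 0, 0]) cube([250, 900, 300]);
translate([500, 0, 0]) cube([250, 900, 450]);
translate([750, 0, 0]) cube([250, 900, 600]);
translate([1000, 0, 0]) cube([250, 900, 750]);
translate([1250, 0, 0]) cube([250, 900, 900]);
translate([1500, 0, 0]) cube([250, 900, 1050]);
translate([1750, 0, 0]) cube([250, 900, 1200]);


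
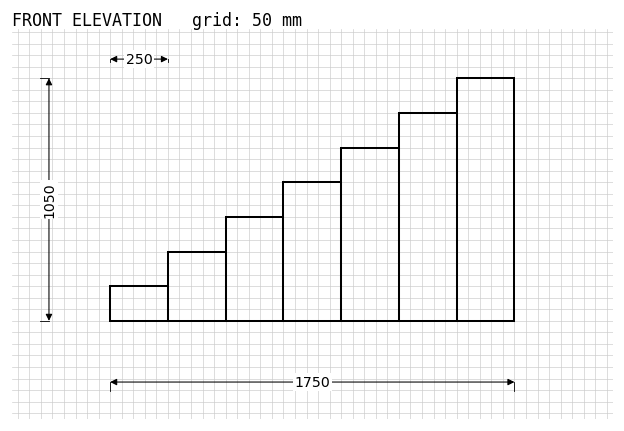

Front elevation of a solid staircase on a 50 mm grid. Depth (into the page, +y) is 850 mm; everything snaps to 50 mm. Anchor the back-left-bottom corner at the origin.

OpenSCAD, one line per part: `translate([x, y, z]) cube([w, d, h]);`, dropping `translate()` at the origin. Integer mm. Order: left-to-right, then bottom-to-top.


cube([250, 850, 150]);
translate([250, 0, 0]) cube([250, 850, 300]);
translate([500, 0, 0]) cube([250, 850, 450]);
translate([750, 0, 0]) cube([250, 850, 600]);
translate([1000, 0, 0]) cube([250, 850, 750]);
translate([1250, 0, 0]) cube([250, 850, 900]);
translate([1500, 0, 0]) cube([250, 850, 1050]);


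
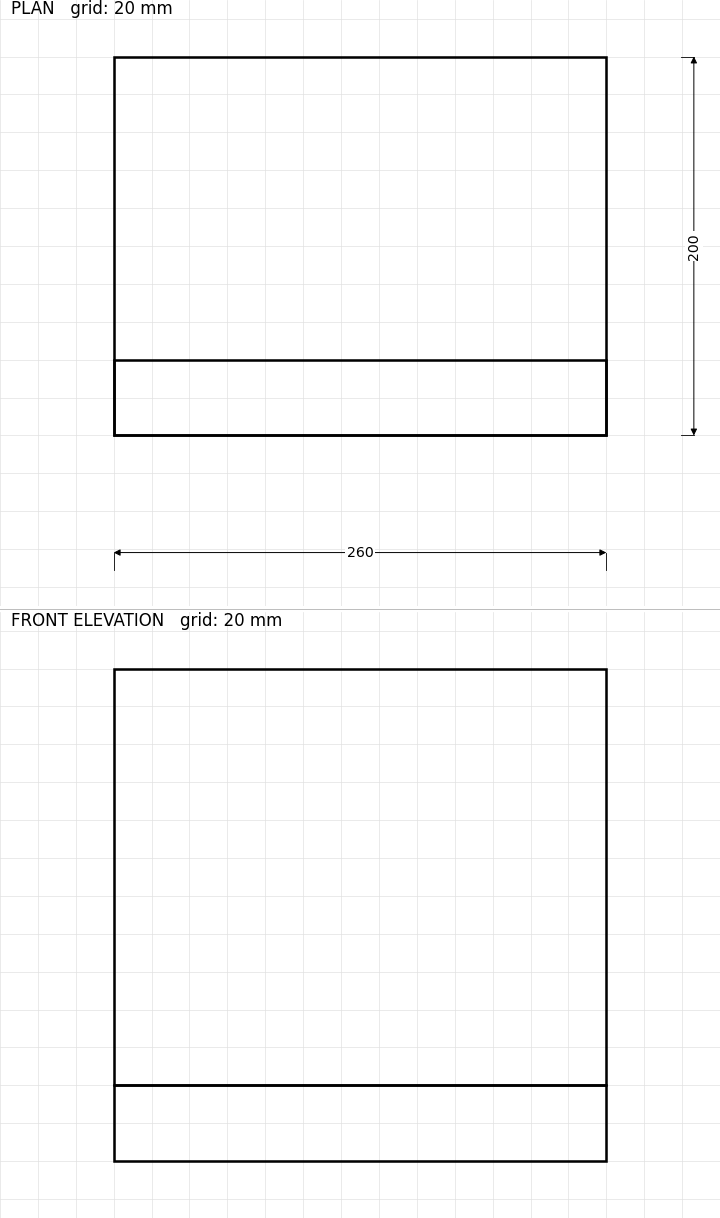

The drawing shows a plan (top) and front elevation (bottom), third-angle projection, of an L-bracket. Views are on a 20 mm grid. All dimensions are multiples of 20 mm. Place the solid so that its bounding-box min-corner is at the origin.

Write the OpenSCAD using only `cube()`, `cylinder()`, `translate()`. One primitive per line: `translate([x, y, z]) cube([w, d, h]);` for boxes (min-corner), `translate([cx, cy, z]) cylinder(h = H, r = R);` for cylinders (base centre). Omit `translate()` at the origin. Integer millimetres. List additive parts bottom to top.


cube([260, 200, 40]);
translate([0, 0, 40]) cube([260, 40, 220]);
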